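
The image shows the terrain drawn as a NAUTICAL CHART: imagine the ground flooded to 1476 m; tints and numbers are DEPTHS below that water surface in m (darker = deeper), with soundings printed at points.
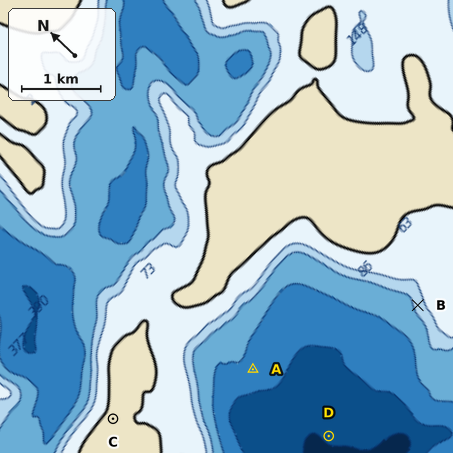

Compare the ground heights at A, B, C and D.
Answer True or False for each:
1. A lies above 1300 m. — False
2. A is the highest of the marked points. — False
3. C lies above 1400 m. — True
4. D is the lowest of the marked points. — True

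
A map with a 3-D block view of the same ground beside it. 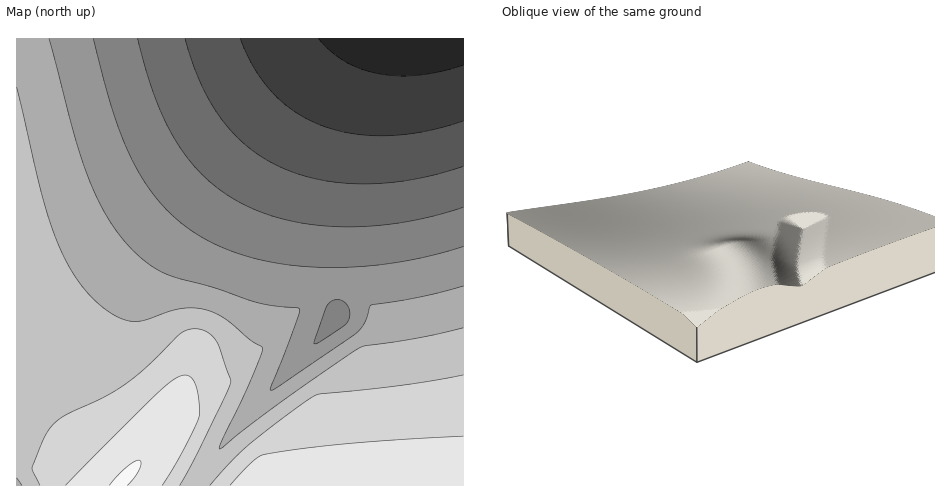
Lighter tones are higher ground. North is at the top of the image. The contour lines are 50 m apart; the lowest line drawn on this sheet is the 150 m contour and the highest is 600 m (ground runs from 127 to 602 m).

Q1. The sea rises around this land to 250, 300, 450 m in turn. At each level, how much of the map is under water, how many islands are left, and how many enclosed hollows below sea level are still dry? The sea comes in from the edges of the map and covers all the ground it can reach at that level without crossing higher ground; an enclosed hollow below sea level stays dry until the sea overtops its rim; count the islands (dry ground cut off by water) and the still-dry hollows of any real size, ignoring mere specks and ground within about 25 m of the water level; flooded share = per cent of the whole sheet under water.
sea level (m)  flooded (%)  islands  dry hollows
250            17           0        0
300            26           0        0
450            64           0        0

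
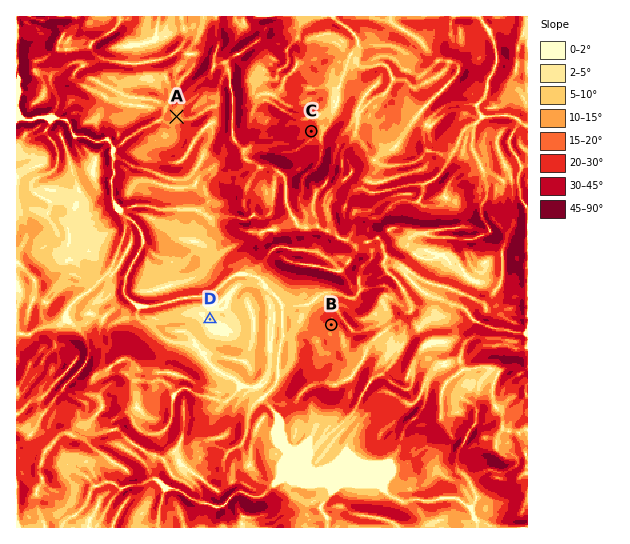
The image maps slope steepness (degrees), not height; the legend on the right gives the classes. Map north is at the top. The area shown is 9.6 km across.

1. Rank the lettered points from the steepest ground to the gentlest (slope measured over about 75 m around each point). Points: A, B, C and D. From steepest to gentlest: C B A D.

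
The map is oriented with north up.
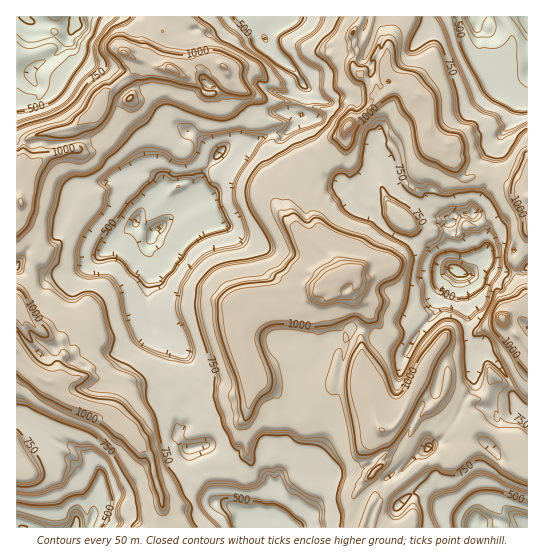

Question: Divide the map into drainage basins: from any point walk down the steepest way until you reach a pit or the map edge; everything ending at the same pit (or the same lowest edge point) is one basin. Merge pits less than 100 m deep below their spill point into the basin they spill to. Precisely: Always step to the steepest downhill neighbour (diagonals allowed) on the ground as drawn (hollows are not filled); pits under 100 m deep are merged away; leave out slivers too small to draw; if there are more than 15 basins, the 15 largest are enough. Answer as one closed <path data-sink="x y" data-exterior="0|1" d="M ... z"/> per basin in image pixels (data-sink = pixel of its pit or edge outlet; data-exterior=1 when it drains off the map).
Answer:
<path data-sink="455 270" data-exterior="0" d="M371 16l-8 0-10 15 2 16 2 3-4 17 15 15 4 8 9 7-54 49-4 11-12 12-8 13 2 23-10 13 4 13 8 9 28 19 8 18-4 0-6 10-14 4-21 16-35 0-18 14-4 8-1 10 12 40 3 5 7 0 12 8 3 5 3 17 5 3 8 2 10 0 6-6 10-18 10-6 5-9 25 3 10 19 6 17 7 12 11-3 12-16 13 7 13-11 5 5 4 10 13 10 14-8 4-5 44 24 12 24 1-161-11 0 8-6 2-6-11-21 0-13 4-4 8-19 0-41-5-8-36-13-6-1-18 4-15-30-9 0-10-6 0-25-2-16-8-7-8 0-4-9-14-10-5-6 0-24-5-7-2-6-12-7 3-5z"/><path data-sink="159 227" data-exterior="0" d="M183 16l-23 1 3 16 7 7 8 3 1 5 2-2-1 15-4 6-2 2-15-1-21-8-3 9-8 8 0 6 5 10-1 5-5 1-12-12-7 4-11 20-24 16 5 22-32 8-25 26 1 36 15 10 4 9 0 12-9 19 0 12-10 8-5 9 0 12 25 22 17 8 3 5 3 10-5 8 1 11-2 5-6 3 4 9 10 6 43 15 2-1 5-20 7-10 12 0 15-8 20 6 9 12 10-6 18 8 10 2 22 0 12-4 2-9-13-43 1-10 4-8 18-14 35 0 21-16 14-4 4-8 6-2-8-18-28-19-10-10-6-11-6-14 2-26-8-18-7-10 0-12-4-10-15-18-4-16-19-15-13 12-8 3-16-15-14-7 12-10 6-2-4-16 8-15-3-5-8-2z"/><path data-sink="277 518" data-exterior="0" d="M335 380l-6 9-10 6-10 18-6 6-21-3-3-5-3-17-14-10-8-1-6 22 0 8-7 12 6 28-16 7-28 5-18 14-26 10 4 20 4 9 12 5 4 5 175 0-6-3-3-6 3-20 9-14 18-18-10-9-1-8 13-20-6-11-14-34-7-4z"/><path data-sink="265 38" data-exterior="0" d="M362 16l-178 1 6 6 11 6-8 16 3 13 2 2 15 0 10 5 4 4 2 10 20 16 4 16 6 9 6 3 7 16 0 12 7 10 8 18-2 26 3 9 7 11 0-7 10-13-1-11-7-8 6-29 7-6 15-2 32-32 9-5 15-15-9-7-4-8-15-15 0-6 4-7-4-23 7-8z"/><path data-sink="75 527" data-exterior="1" d="M17 361l-1 166 143 1 0-11 4-7 0-5-2-11-8-21 0-8-2-8-19-26-21-19-16-4-9-5-28-10-7-10-22-8z"/><path data-sink="527 17" data-exterior="1" d="M527 16l-24 1 9 18-1 11-8 9-6 2-14 16-21 11-21 5-17 9 4 8 1 12-1 23 7 7 13 1 15 30 18-4 6 1 36 13 4 7z"/><path data-sink="75 17" data-exterior="1" d="M159 16l-143 1 1 158 6-13 1-16 5-9 40-8 12-6 15-12 9-18 18-13 12-11 2-10 8 2 4-4 14-26z"/><path data-sink="190 449" data-exterior="0" d="M154 373l-4 0-15 8-12 0-7 10-5 20 21 20 19 26 4 21 4 11 26-10 18-14 28-5 16-7-6-28 7-12 3-22-12 4-22 0-10-2-16-8-12 6-9-12z"/><path data-sink="474 523" data-exterior="0" d="M477 449l-11 0-12 10-8-3-8 5-15 3-19 15 9 18 0 17-4 14 91-1 1-13-10-15 0-14 4-10 9-10z"/><path data-sink="475 17" data-exterior="1" d="M502 16l-101 0-8 18 10-7 6 0 10 5 13 22-5 15-14 13 0 8 5 5 9 2 14-8 21-5 21-11 14-16 6-2 6-6 3-7-1-11z"/><path data-sink="527 525" data-exterior="1" d="M471 420l-8 9 0 21 18 1 23 14-9 10-4 10 0 14 10 15-1 13 27 1 1-59-8-19-5-6z"/><path data-sink="429 447" data-exterior="0" d="M431 408l-13 11-13-7-12 16-12 3 0 7 6 15-6 12-12 13 0 4 6 8 0 9 14-11 13-7 19-16 17-4 8-5 8 3 9-9 0-21-9 4-4-1-10-9-4-10z"/><path data-sink="17 266" data-exterior="1" d="M17 199l0 98 4-8 11-11-1-9 9-19-1-16-4-6-14-9 0-17z"/><path data-sink="527 267" data-exterior="1" d="M527 239l-7 18-4 4 0 13 11 21-2 6-6 6 9-1z"/>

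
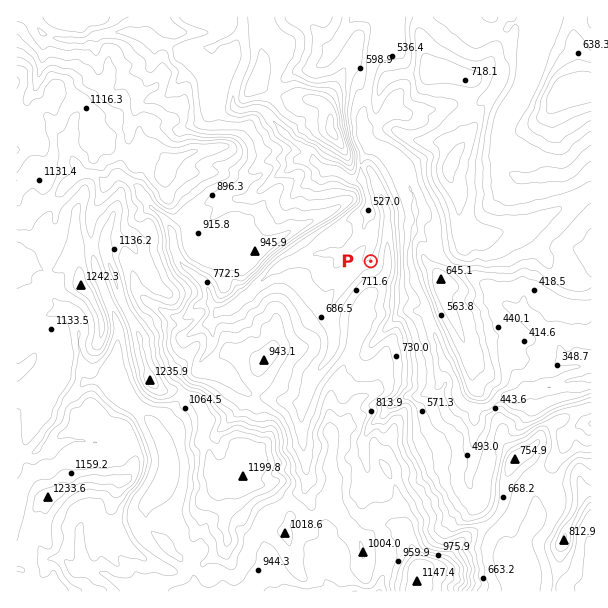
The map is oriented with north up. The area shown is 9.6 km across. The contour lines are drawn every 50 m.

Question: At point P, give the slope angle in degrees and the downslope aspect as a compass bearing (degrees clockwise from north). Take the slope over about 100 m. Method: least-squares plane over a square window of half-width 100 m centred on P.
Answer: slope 17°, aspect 315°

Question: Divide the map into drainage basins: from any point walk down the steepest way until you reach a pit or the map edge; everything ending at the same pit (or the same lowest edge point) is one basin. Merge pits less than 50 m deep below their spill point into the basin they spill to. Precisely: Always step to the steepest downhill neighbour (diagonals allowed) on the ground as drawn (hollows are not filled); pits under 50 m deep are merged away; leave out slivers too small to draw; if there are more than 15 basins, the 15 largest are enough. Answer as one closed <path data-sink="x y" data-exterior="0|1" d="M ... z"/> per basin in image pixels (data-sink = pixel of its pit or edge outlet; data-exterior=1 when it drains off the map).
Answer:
<path data-sink="591 378" data-exterior="1" d="M419 16l-403 1 1 575 141 0 7-24 11 4 6 0 9-7 12-1 21-15 4-6-4-27 5-19-7-14 20-8 4 0 9 9 15 2 16 17 4 13 7 4 11 0 6-3 19-19 9 18 18 26 24-16 17-2 7 6 0 6 10 31 19 1 11-8 8-14 6-6 26-16 11-11 5-10 1-20 7-22 15-9 22-26 26-14 17-5 0-213-4-1-67 36-39 7-8 0-12-6-4-12 0-23-10-25 20-33-5-15 5-14 1-30-22-8-17-1-10-34z"/><path data-sink="591 153" data-exterior="1" d="M573 16l-153 1 0 18 10 34 17 1 22 8-1 30-5 14 5 15-16 22-4 14 10 22 2 32 4 5 6 3 12 1 43-8 67-36 0-96-8 0-12-6 6-6 2-7-6-36z"/><path data-sink="380 591" data-exterior="1" d="M246 475l-24 8 7 14-5 19 0 14 4 7-4 12-21 15-12 1-9 7-6 0-11-4-5 13-1 11 256-1 3-10 0-17-6-13-4-21-4-4-20 0-24 16-18-26-9-18-19 19-6 3-11 0-7-4-4-13-16-17-15-2z"/><path data-sink="525 591" data-exterior="1" d="M522 456l-7 2-5 9-5 16-1 20-10 16-32 21-21 26-21 0-4 6 2 9-3 6 1 5 138-1 6-43 5-9 1-11 12-19 6-18-5-9-30 0-10-7z"/><path data-sink="591 423" data-exterior="1" d="M591 408l-16 4-26 14-7 6-4 9-11 11-5 3 10 13 17 14 30 0 6 10 7-1z"/><path data-sink="591 591" data-exterior="1" d="M591 492l-6 0-2 2-5 15-12 19-1 11-5 9-1 21-5 12 1 11 37-1z"/><path data-sink="591 17" data-exterior="1" d="M591 16l-17 1 0 24 6 31-2 14 14-3z"/>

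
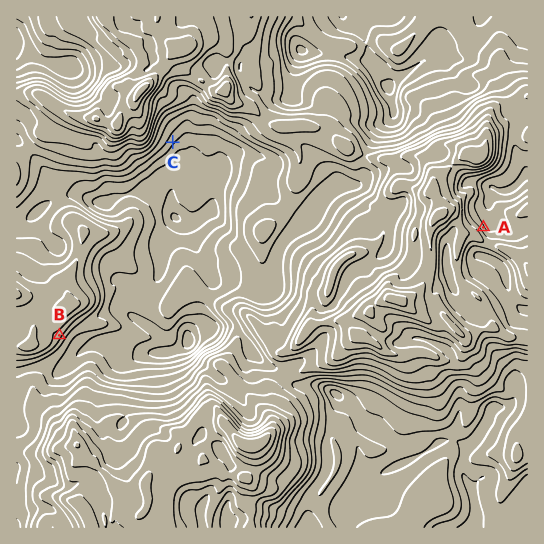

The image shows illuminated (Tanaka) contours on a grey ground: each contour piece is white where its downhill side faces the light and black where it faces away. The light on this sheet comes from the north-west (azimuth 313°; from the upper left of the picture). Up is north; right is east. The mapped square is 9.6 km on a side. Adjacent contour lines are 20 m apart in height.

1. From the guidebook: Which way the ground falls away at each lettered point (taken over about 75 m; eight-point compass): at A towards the NE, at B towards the SE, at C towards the SE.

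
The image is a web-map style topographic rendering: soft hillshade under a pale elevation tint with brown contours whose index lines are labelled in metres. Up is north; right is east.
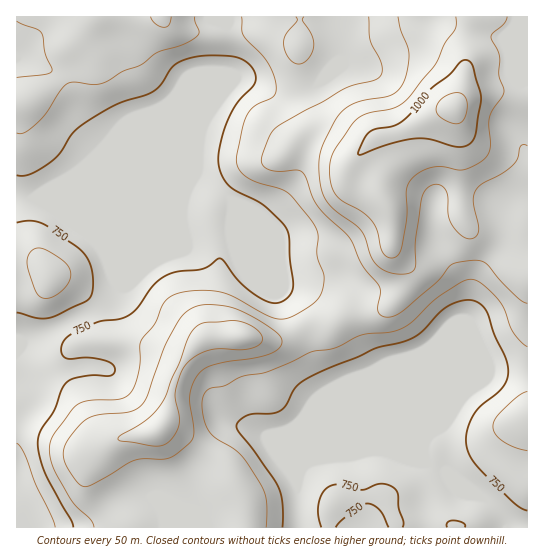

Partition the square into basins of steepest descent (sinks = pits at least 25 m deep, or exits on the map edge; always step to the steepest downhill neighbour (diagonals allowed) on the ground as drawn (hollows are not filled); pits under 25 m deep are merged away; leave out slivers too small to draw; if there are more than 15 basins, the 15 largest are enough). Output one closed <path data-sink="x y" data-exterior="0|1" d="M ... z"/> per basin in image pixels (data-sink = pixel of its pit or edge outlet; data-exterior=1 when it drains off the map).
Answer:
<path data-sink="17 527" data-exterior="1" d="M527 16l-511 1 1 511 230-1 0-17-3-9-17-32-9-9-37-27-16-6-4 0 7-13 4-27 9-22 12-18 12-10 38-1 18 4 21 0 29-15 18-1 20-9 34-6 14-11 8-15 0-12-13-22 0-31-12-27 0-18-3-10-8-13 0-5 6-8 28-6 35-19 16-4 12-11 48-9 13 3z"/><path data-sink="506 527" data-exterior="1" d="M521 88l-35 4-20 5-12 11-16 4-35 19-28 6-4 5-2 8 8 13 3 10 0 18 12 27 0 31 13 22 0 12-8 15-8 9-15 5-25 3-20 9-18 1-29 15-21 0-18-4-38 1-20 21-10 21-7 35-7 13 4 0 16 6 37 27 9 9 17 32 3 9 0 18 281-1 0-436z"/>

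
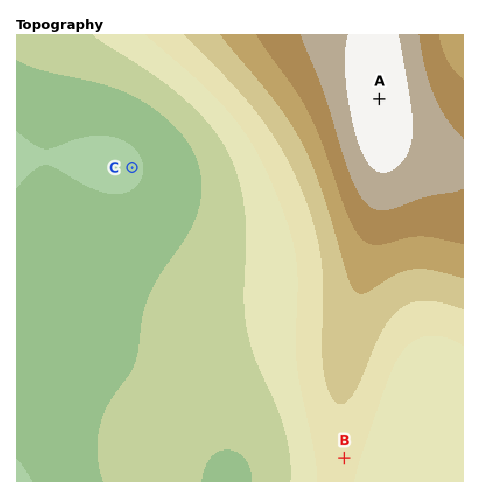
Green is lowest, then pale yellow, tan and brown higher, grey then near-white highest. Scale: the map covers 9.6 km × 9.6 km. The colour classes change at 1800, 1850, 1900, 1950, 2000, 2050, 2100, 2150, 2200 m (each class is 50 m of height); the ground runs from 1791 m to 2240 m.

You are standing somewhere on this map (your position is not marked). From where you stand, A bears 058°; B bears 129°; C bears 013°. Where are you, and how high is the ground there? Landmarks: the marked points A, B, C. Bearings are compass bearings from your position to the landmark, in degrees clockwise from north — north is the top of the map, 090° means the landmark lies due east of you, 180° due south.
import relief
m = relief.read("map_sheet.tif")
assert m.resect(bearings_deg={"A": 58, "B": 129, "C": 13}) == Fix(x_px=109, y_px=268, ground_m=1840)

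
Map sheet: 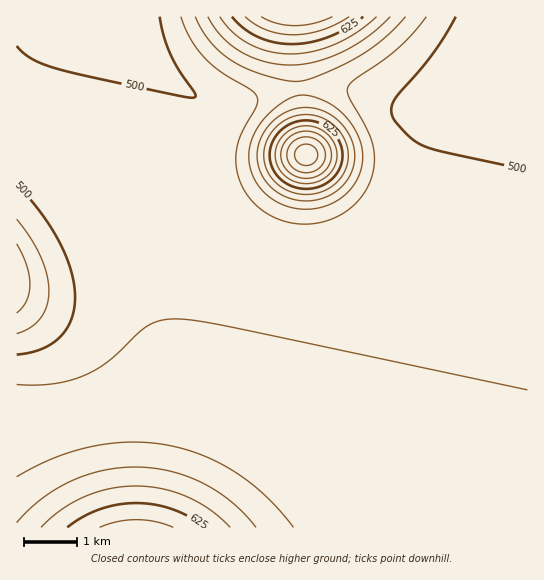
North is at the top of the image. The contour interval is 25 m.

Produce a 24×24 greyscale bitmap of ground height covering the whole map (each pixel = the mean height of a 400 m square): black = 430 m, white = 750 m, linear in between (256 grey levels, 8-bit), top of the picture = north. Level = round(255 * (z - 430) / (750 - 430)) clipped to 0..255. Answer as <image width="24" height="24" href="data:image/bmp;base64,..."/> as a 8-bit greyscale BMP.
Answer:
<image width="24" height="24" href="data:image/bmp;base64,Qk12BgAAAAAAADYEAAAoAAAAGAAAABgAAAABAAgAAAAAAEACAAATCwAAEwsAAAABAAAAAAAAAAAAAAEBAQACAgIAAwMDAAQEBAAFBQUABgYGAAcHBwAICAgACQkJAAoKCgALCwsADAwMAA0NDQAODg4ADw8PABAQEAAREREAEhISABMTEwAUFBQAFRUVABYWFgAXFxcAGBgYABkZGQAaGhoAGxsbABwcHAAdHR0AHh4eAB8fHwAgICAAISEhACIiIgAjIyMAJCQkACUlJQAmJiYAJycnACgoKAApKSkAKioqACsrKwAsLCwALS0tAC4uLgAvLy8AMDAwADExMQAyMjIAMzMzADQ0NAA1NTUANjY2ADc3NwA4ODgAOTk5ADo6OgA7OzsAPDw8AD09PQA+Pj4APz8/AEBAQABBQUEAQkJCAENDQwBEREQARUVFAEZGRgBHR0cASEhIAElJSQBKSkoAS0tLAExMTABNTU0ATk5OAE9PTwBQUFAAUVFRAFJSUgBTU1MAVFRUAFVVVQBWVlYAV1dXAFhYWABZWVkAWlpaAFtbWwBcXFwAXV1dAF5eXgBfX18AYGBgAGFhYQBiYmIAY2NjAGRkZABlZWUAZmZmAGdnZwBoaGgAaWlpAGpqagBra2sAbGxsAG1tbQBubm4Ab29vAHBwcABxcXEAcnJyAHNzcwB0dHQAdXV1AHZ2dgB3d3cAeHh4AHl5eQB6enoAe3t7AHx8fAB9fX0Afn5+AH9/fwCAgIAAgYGBAIKCggCDg4MAhISEAIWFhQCGhoYAh4eHAIiIiACJiYkAioqKAIuLiwCMjIwAjY2NAI6OjgCPj48AkJCQAJGRkQCSkpIAk5OTAJSUlACVlZUAlpaWAJeXlwCYmJgAmZmZAJqamgCbm5sAnJycAJ2dnQCenp4An5+fAKCgoAChoaEAoqKiAKOjowCkpKQApaWlAKampgCnp6cAqKioAKmpqQCqqqoAq6urAKysrACtra0Arq6uAK+vrwCwsLAAsbGxALKysgCzs7MAtLS0ALW1tQC2trYAt7e3ALi4uAC5ubkAurq6ALu7uwC8vLwAvb29AL6+vgC/v78AwMDAAMHBwQDCwsIAw8PDAMTExADFxcUAxsbGAMfHxwDIyMgAycnJAMrKygDLy8sAzMzMAM3NzQDOzs4Az8/PANDQ0ADR0dEA0tLSANPT0wDU1NQA1dXVANbW1gDX19cA2NjYANnZ2QDa2toA29vbANzc3ADd3d0A3t7eAN/f3wDg4OAA4eHhAOLi4gDj4+MA5OTkAOXl5QDm5uYA5+fnAOjo6ADp6ekA6urqAOvr6wDs7OwA7e3tAO7u7gDv7+8A8PDwAPHx8QDy8vIA8/PzAPT09AD19fUA9vb2APf39wD4+PgA+fn5APr6+gD7+/sA/Pz8AP39/QD+/v4A////AHeFk6CprKqjl4h5a2FcW1taWllZWVhXV2t1gImQk5GLgndrYVtaWVlYWFhXV1ZWVWFnbnV5e3p1b2dgWlhYV1dWVlZVVVRUVFtdYGRnaGdkYFxYV1ZWVVVVVFRTU1JSUlhYWFlaWlpZV1ZVVVRUU1NTUlJRUVFQUFRUVFRUVFRUVFNTU1JSUVFRUFBPT09OTk1NTlBRUlJSUlJRUVBQUE9PTk5NTU1MTEJER0tNT1BQUFBPT05OTk1NTExMS0tKSjI4P0VKTU5OTk5NTU1MTEtLSkpKSUlISCEsOEFHS0xMTExLS0tKSklJSUhIR0dGRhIlNEBGSUpKSkpJSUlISEdHR0ZGRUVFRA0kNUBFSElJSEhIR0dGRkVFRUREQ0NDQhIpOEFFR0dHRkZGRUVFRERDQ0JCQUFBQB4xPEJFRUVFREREREVFRENCQUBAQD8/Piw5P0JDRENDQ0NESE5ST0hCPz8+Pj09PDc9QUJCQkFBQUJHV3B+dFtIPz08PDs7Ojw/QEBAQEA/P0JOcqfIsXtSQDs6Ojk5OT4/Pz8+Pj49PUFSgMbw0oxWPzo4ODc3Nz4+PT08PDw7Oz5Lb6bHsHhOPDc2NjU1NTw8Ozs7Ojo5OTtCVnGAdVpDOTU0NDQzMzs6OTk5ODg3OT5HUVtfWU1DOzYzMjIxMTk4ODc3NjY4QE1bZm1sZVlNRDs1MTAvLzc2NjU1NDU8TWN4iZKRh3djUkU6Mi4tLTY0NDMzMjVDXHuZsb6/tJ6DaFJDNy4rKw=="/>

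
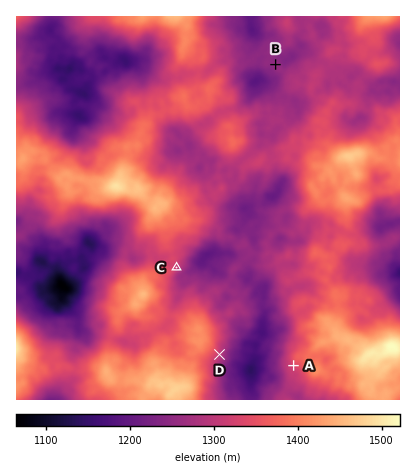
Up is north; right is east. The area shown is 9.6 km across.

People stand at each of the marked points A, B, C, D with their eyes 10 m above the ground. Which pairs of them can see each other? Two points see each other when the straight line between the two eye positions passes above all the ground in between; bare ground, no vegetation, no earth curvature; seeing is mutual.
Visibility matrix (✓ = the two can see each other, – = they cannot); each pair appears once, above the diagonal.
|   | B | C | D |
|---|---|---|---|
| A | – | ✓ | ✓ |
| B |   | – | – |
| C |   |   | – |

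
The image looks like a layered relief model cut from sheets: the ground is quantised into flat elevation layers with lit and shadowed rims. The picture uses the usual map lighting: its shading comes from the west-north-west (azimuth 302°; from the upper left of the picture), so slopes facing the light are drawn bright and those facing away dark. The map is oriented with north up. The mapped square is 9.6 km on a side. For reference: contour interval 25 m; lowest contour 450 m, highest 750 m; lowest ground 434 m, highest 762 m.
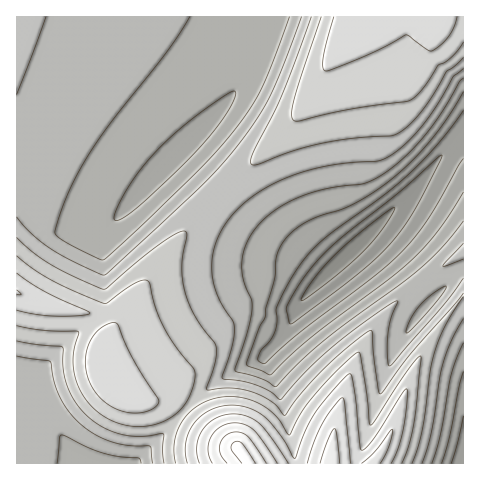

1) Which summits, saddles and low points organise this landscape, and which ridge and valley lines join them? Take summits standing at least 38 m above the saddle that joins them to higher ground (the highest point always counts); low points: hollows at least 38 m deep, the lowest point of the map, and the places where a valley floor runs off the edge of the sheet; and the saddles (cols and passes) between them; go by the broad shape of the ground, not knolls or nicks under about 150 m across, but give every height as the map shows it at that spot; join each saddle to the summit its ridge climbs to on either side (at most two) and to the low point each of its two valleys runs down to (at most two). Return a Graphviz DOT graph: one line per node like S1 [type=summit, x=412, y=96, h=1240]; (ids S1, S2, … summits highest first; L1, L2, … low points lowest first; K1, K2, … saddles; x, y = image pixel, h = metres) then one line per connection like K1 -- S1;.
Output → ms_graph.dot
graph terrain {
  S1 [type=summit, x=239, y=451, h=762];
  S2 [type=summit, x=330, y=463, h=718];
  S3 [type=summit, x=17, y=293, h=676];
  S4 [type=summit, x=349, y=18, h=662];
  L1 [type=low, x=344, y=255, h=434];
  L2 [type=low, x=463, y=460, h=477];
  L3 [type=low, x=173, y=158, h=517];
  L4 [type=low, x=118, y=463, h=542];
  K1 [type=saddle, x=102, y=319, h=643];
  K2 [type=saddle, x=183, y=412, h=619];
  K3 [type=saddle, x=459, y=302, h=600];
  K4 [type=saddle, x=218, y=196, h=593];
  K1 -- S3;
  K1 -- L3;
  K1 -- L4;
  K2 -- S1;
  K2 -- S3;
  K2 -- L1;
  K2 -- L4;
  K3 -- S2;
  K3 -- L1;
  K3 -- L2;
  K4 -- S3;
  K4 -- S4;
  K4 -- L1;
  K4 -- L3;
}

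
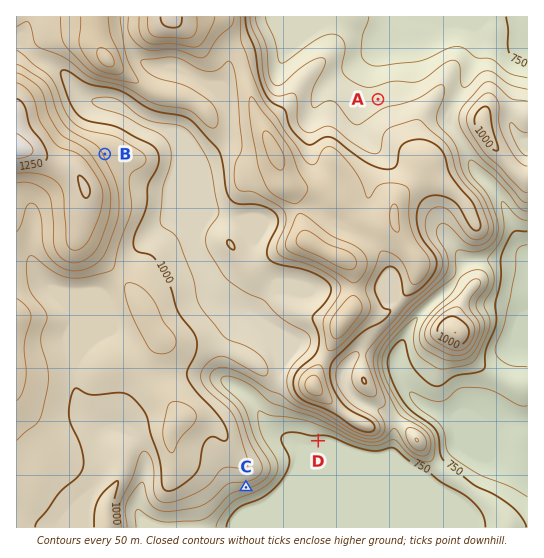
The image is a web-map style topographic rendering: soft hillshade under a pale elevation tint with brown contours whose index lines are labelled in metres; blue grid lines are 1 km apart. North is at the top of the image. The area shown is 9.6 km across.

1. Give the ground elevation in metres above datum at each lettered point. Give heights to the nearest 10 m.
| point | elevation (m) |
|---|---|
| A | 880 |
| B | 1090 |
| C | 860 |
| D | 740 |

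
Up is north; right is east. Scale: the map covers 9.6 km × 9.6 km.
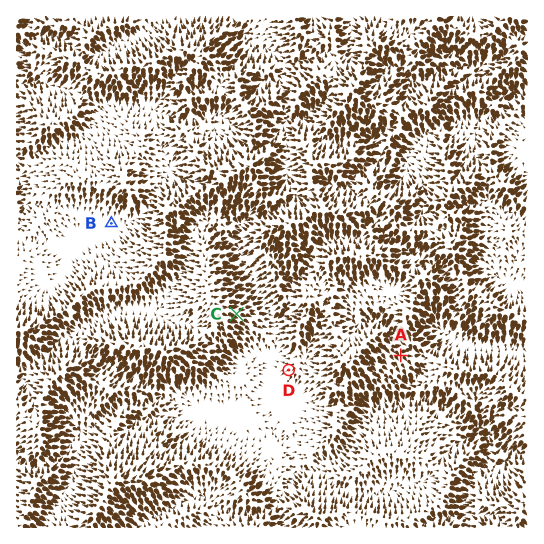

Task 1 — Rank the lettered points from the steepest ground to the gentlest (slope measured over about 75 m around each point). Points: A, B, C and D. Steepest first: C A D B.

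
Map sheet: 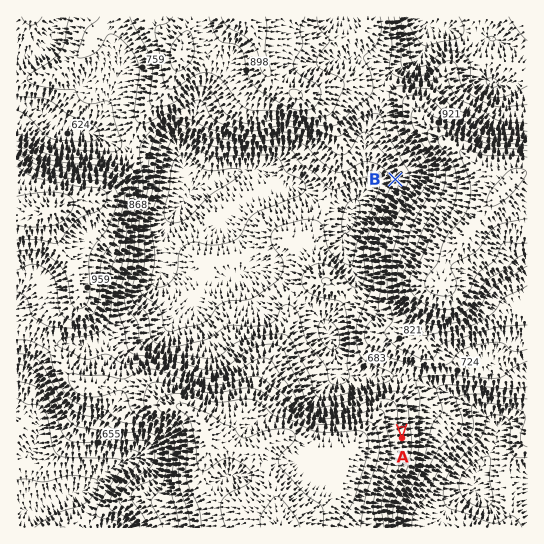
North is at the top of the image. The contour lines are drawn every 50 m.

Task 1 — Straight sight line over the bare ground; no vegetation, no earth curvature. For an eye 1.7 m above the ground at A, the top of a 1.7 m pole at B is hidden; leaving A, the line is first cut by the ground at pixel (400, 358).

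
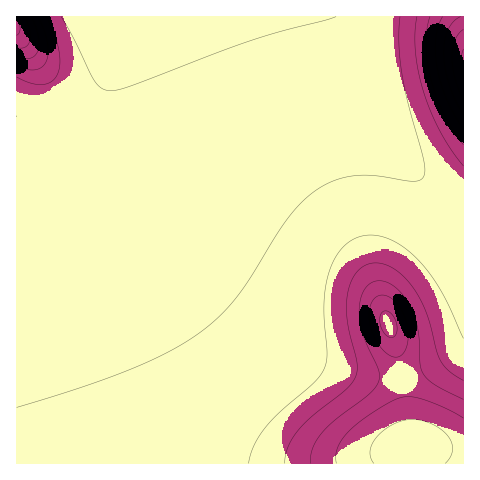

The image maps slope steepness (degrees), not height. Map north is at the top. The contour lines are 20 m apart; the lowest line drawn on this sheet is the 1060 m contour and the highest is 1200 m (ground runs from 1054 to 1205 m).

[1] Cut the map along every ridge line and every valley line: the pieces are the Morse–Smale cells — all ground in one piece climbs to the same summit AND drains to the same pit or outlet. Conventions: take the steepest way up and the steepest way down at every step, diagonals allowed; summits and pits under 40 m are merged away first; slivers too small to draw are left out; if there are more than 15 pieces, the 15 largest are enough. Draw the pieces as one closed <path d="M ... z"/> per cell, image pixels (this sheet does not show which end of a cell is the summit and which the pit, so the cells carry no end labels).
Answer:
<path d="M329 16l-228 0 7 39 0 27-4 17-6 11-16 14-20 8-21-2-25-10 1 344 447-1 0-242-6-3-29-30-27-33-22-31-32-58z"/><path d="M463 16l-133 1 18 49 32 58 42 56 32 34 8 6 2 0z"/><path d="M99 16l-83 1 0 102 2 2 23 9 21 2 20-8 16-14 6-11 4-17 0-27z"/>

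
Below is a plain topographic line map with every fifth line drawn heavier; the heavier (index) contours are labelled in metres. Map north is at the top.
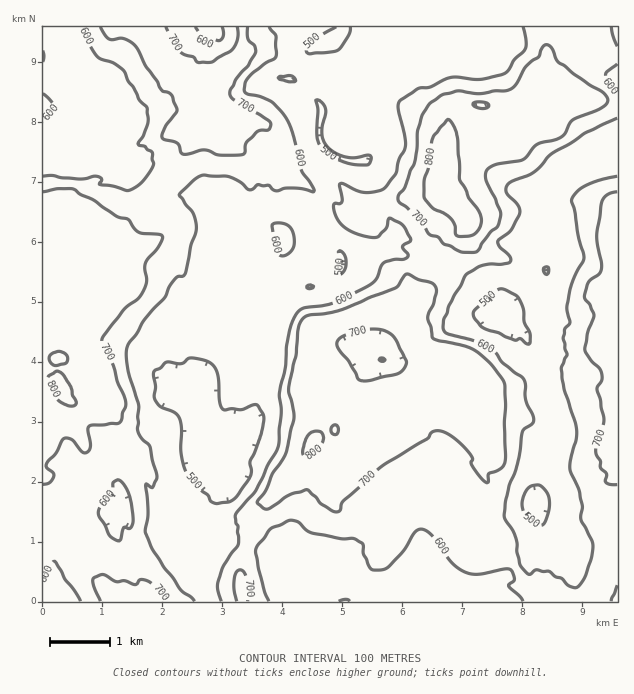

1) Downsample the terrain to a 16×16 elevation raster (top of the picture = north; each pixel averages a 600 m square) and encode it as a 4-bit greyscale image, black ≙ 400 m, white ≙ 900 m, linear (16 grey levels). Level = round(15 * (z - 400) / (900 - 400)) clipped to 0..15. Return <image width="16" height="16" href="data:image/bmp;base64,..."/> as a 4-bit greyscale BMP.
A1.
<image width="16" height="16" href="data:image/bmp;base64,Qk32AAAAAAAAAHYAAAAoAAAAEAAAABAAAAABAAQAAAAAAIAAAAATCwAAEwsAABAAAAAAAAAAAAAAABEREQAiIiIAMzMzAERERABVVVUAZmZmAHd3dwCIiIgAmZmZAKqqqgC7u7sAzMzMAN3d3QDu7u4A////AGiXWFRFVWdnd3VHVWdndVeHZTaIiHhzR4d1IpqoiIRYmHQhbMuZlmm6cyNbzLumacpjNFuYvJVpynNEWpmmQ2nLlkM0aaYzasyoQ1M2eGRJqphUZGeclUmHZ2ZmZr2VR1VYmYU1ralkZFm6dFWbrKhFeqhENGd6p1eZeWM0VVeH"/>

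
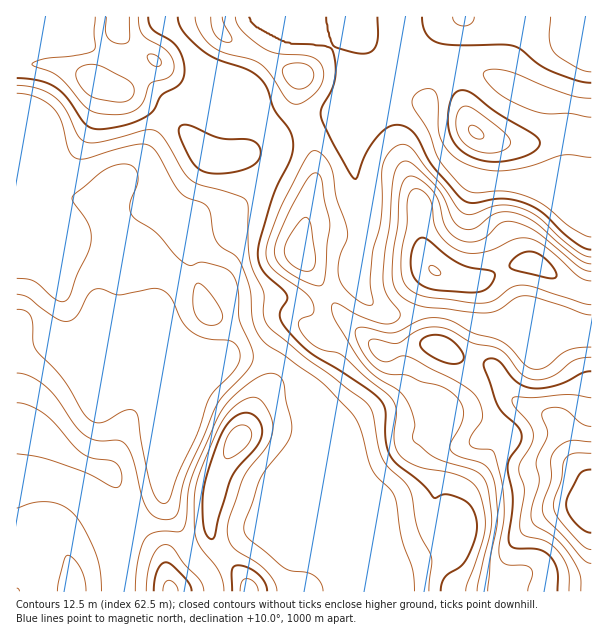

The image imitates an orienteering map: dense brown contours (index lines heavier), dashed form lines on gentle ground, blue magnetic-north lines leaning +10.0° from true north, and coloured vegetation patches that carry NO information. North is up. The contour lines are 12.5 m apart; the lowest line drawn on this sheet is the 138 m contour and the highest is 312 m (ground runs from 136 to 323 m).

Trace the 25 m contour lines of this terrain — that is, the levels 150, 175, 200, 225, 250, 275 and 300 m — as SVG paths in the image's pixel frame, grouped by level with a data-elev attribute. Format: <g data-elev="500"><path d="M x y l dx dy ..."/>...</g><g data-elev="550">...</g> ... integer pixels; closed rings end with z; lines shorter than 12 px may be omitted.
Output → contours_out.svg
<g data-elev="150"><path d="M205 324l7 1 6-1 4-4 1-5-3-7-8-13-8-8-6-4-3 2-1 5-1 18 5 10z"/><path d="M17 278l10 1 8 3 24 19 4 1 5-3 10-26 10-21 3-13-3-15-15-23-1-4 33-28 12-4 12 0 6 4 3 8-1 8-7 19 0 8 4 6 22 15 20 23 10 8 5 2 9-4 7 1 18 5 8 7 5 15 1 30 12 27 2 9-1 6-4 7-24 26-8 12-31 70-7 36-4 5-7 2-12-3-9-10-4-12-10-37-7-14-8-4-21 0-10-4-10-10-19-27-10-12-17-11-13-3"/></g><g data-elev="175"><path d="M86 591l-1-12-4-9-7-11-6-4-2 2-2 4-7 30"/><path d="M204 591l-2-7-4-6-14-14-11-16-8-3-7 3-6 10-4 15-2 18"/><path d="M277 591l-2-9-7-9-10-9-24-15-4-7-3-8 2-15 14-40 6-11 17-21 6-13 1-11-5-12-7-10-7-4-8 2-7 4-8 6-7 10-21 46-8 24-1 33 2 15 5 12 18 23 4 9 1 10"/><path d="M591 237l-6-1-13-8-27-22-18-10-23-5-30 2-10-5-18-19-8-11-10-27-15-24-1-8 4-6 7-4 8 0 4 3 3 10 1 29 3 10 6 9 7 7 19 10 17 4 15 0 24-5 33-11 28 2"/><path d="M591 117l-21-4-25 1-19-6-16-7-12-8-12-12-3-7 3-3 5-2 15 2 61 23 12 3 12 1"/><path d="M17 85l22 4 17 9 10 12 12 26 8 6 7 1 9-1 44-12 10 1 9 9 18 31 8 9 10 5 36 10 9 5 2 7 1 50 4 13 11 23-1 19 2 9 7 9 30 25 60 44 8 8 3 9 5 28 4 14 7 10 17 15 5 11 7 34 14 30-3 33"/></g><g data-elev="200"><path d="M178 591l-3-7-7-4-4 4-1 7"/><path d="M258 591l-4-9-8-3-4 3-2 9"/><path d="M225 458l3 1 6-3 14-12 4-10-4-7-5-2-4 0-9 8-6 14 0 6z"/><path d="M591 257l-7-2-8-4-15-12-22-22-18-9-11-3-10 0-10 2-17 7-6 0-5-1-48-62-4-4-6-3-6 1-7 5-5 8-4 9-1 51-8 33-3 25 0 11 3 15-1 3-6 0-10-6-11-11-6-9-1-7 1-11 8-22 0-9-11-33-5-29-4-9-7-7-6-1-6 4-24 46-8 18-9 26 0 13 2 6 5 6 30 21 8 11 2 7-1 5-11 4-4 5 1 4 4 8 7 7 8 6 18 4 6 3 23 22 26 21 4 6 1 7-2 23 1 10 2 8 5 6 18 9 29 5 13 5 11 6 5 8 7 22 0 17-3 14-15 40-1 7"/><path d="M480 152l11 1 12-2 6-5 1-6-8-9-23-19-9-5-6-1-5 4-2 6-1 9 1 7 8 12z"/><path d="M95 17l-1 16 1 14-2 4-15 4-34 4-9 3-3 3 18 6 9 6 24 27 7 6 9 3 17 2 12-2 10-5 6-7 6-17 18-7 4-3 2-5-1-9-5-8-6-5-15-8-5-6-3-6-1-10"/><path d="M195 17l4 13 10 14 13 8 29 7 10 6 9 9 14 22 6 6 4 2 6 0 15-11 6-7 3-9-1-9-5-7-10-5-29-2-13-5-23-17-6-8-2-7"/><path d="M453 17l2 6 9 3 7-3 3-6"/><path d="M551 17l-2 22 4 12 7 6 17 11 14 4"/></g><g data-elev="225"><path d="M591 347l-13 1-9 2-8 4-15 13-10 2-11-4-14-17-10-7-27-8-19-11-11-3-10-1-11 1-30 14-9-1-21-5-4 1-3 2 0 8 6 13 7 11 9 8 11 4 18 1 15 7 19 4 12 8 8 10 2 7 0 8-4 9-8 15-1 6 8 7 21 6 7 4 6 9 3 13 2 33-6 36-3 34"/><path d="M301 270l7 1 3-1 3-3 1-6-4-36-2-5-3-3-4 2-8 10-7 12-3 8 1 6 3 6z"/><path d="M591 271l-6-1-7-4-42-35-21-9-8-1-6 2-13 13-9 5-11 1-9-2-7-5-6-8-8-27-9-13-9-7-7-4-6 1-5 6-3 14-1 27-5 27-1 22 3 15 9 10 10 6 11 3 60 6 12-2 19-13 11-2 33 9 24 9 7 1"/></g><g data-elev="250"><path d="M591 371l-9 2-25 12-23 3-9-1-9-5-15-19-4-3-9-1-4 4 14 42 5 8 15 14 4 8-2 8-10 15-2 7 5 35-4 36 0 7 2 3 4 2 22 1 6 2 6 4 6 8 2 7 0 21"/><path d="M448 363l10 1 4-2 2-3-2-8-8-9-7-4-9-3-9 1-7 3-2 6 4 6 12 8z"/><path d="M452 291l21 2 10-2 9-7 3-6 0-5-6-3-18-2-9-3-15-9-19-16-5-2-4 1-6 7-2 11 0 12 3 9 6 6 8 4z"/><path d="M547 278l8 0 2-3-1-3-10-12-10-7-8-1-7 2-7 4-4 6 0 3 5 3z"/></g><g data-elev="275"><path d="M591 426l-10-3-12-11-7-4-11 0-8 3-1 5 5 13 0 6-11 26 3 21-8 31 0 6 3 6 21 13 16 19 9 18 1 16"/></g><g data-elev="300"><path d="M591 453l-16 0-9 5-3 6-2 16-6 18-2 8 3 9 9 12 17 18 9 5"/></g>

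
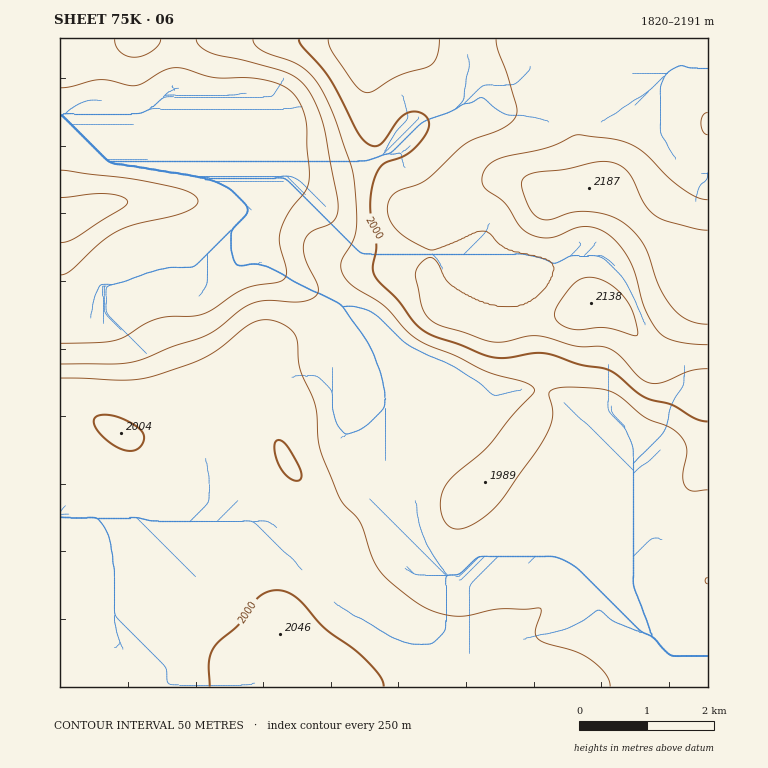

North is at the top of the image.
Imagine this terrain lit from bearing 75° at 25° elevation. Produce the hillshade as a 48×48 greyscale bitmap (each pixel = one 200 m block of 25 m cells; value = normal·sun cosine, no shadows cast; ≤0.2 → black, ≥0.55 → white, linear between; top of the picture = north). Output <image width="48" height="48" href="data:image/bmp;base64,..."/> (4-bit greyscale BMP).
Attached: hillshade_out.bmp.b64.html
<image width="48" height="48" href="data:image/bmp;base64,Qk32BAAAAAAAAHYAAAAoAAAAMAAAADAAAAABAAQAAAAAAIAEAAATCwAAEwsAABAAAAAAAAAAAAAAABEREQAiIiIAMzMzAERERABVVVUAZmZmAHd3dwCIiIgAmZmZAKqqqgC7u7sAzMzMAN3d3QDu7u4A////AKqqqqqXZniZmaq8zMu6qqmZmqvMu7u6qqqqqqmXZniZmqu8zMu6qqmZqqvMu7u6qaqqqqmYd3iZmrzMzLqqqqqqqru7u7upmaqqqqmYiIiJq83cy6qqqqqru7u7u7qZiKqqqqmYiYd4rN3Lqqqrqqqru7u7uqmIiKq6qqmZmYd4vdy6mavLuqqqqru7qpmIiaq6qqqZmZiJvcupq8zLuqqqmavLqpiIiaq6qqqZmZmavLmavN3LqqqpiazKqZiImaqqqqqqqZmqqpib3dyqqqqpmbu6qZiImaqqqqqqqqqqqYis7sqpmqqqmqqqqpiImaqqqqqqqqqqmZms7rqYiaqqqqqqqpmImaqqqqqqqqqpmZms7aqXeauqqqqqqqmIiZmamZmaqqqZmZq83KmGeKu6qqqqqqmIiZmZmZmqqpmYiKzdy6mGZ5vMqqqqqql3mZmZmZmqqpmIib3tuqmHZ4vNuqqqqph3mZmZiZqqqZiHit/8qqqYd3rNy6qqqph3iZmIiaqqqZiIm+/aqqqph3iszLqqqpiHiZmImaqqqZiIrP/KqqqqqXeKzMqqqZiHeJiJmqqqqZiJve66mqqqqpd5vMuqqYiHZ5mZqqqqqZmave2qqqqqqph4q8y6mGZlVpmqu6qqmZmrvNyZu6qqqql3mru6hkVlVqq7u6qZmZmrzNuZvLqqqql3iqqYZCRnd7u7uqqZmZq8zMqZvKqqqYdniZiHUyWJmbu7upmZmImszLqazKqpl1VoiHZnUyarqbu7qYiZiImszLqby6mHUzR4l2VnU0iqmKqqmZmZh3irzLqrupcyM0WJl1V3ZXmYd6qpmZmph2ebzLq8qWECRnial1Z4eKl2Z6qpmZqql2eby7q6liAUeau6h1aJq7hVZ6qqmaqqqHebu5mYYyJHq7uql1aKzaVFeLu6mZqqqYmaqHZlQzV5qqqqqGaL3HNGibu6qpqqqpmpdUVVVWeKqqqqqYebyUNXmbu6qqqqqpmYU0ZmZmeZqqqpmYiqlTRomrvLqZqqqpmXVGh2VWeJmamYd4qoUzaJqrvMupmZmZmXVnl1M0aJmql1VpqWRGiqq6q7upmqqqqYZ4hjEkeJmqhjNpqGVpq7zKqru7u7u7uod4dSEliZmphTRpmHirvMzKqrzMzMzLqph3VCI2mZmYdUV5mZvM3dy7u8zMy7uqqpl2QzNYmYiHZniZmavd7curvLu6qqqqqql1MzR5mHiHeJmqqave3LqbuqqqqqqqqphkMjWJmHeIiaqqqqvNy5mbqqqqqqqqqZhkISaaqXeJmZmZmqu7upiKqqqaqqqqqpljACarqYeJmZmHiquqqZiJmZmZqqqqqphRADerqYiZmIiHiaqqqZmaqYiaqpmZmYYwADerqYiZh4iHebqqqZmZmYiauoiJiGQQAUiqqZqqh3iHiaqqqZmqqYiaqXd4dkMgEliqqau5h4mYiaqqqqqqqYeKqXZ3ZEQzNHmqqry5d4mYiaqpmqqqqXeKuXd3VEVURYmqqry5d5qZiJqpmqqg=="/>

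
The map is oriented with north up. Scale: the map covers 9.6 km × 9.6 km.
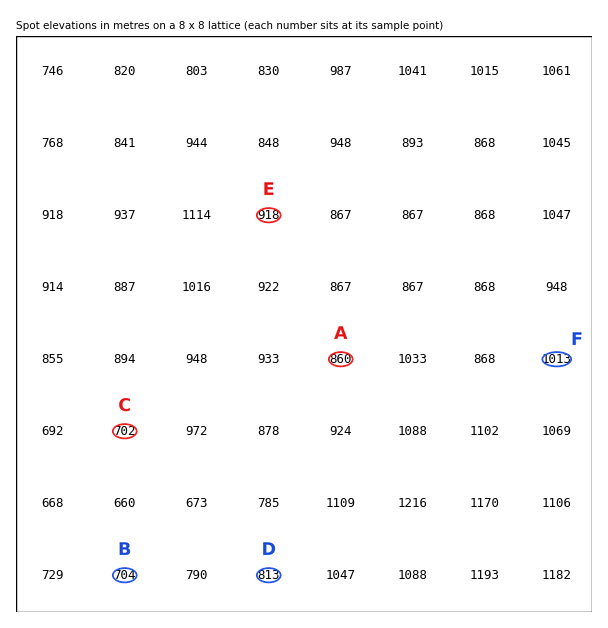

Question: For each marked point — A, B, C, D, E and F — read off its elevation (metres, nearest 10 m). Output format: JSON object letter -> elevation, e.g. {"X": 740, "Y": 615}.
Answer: {"A": 860, "B": 700, "C": 700, "D": 810, "E": 920, "F": 1010}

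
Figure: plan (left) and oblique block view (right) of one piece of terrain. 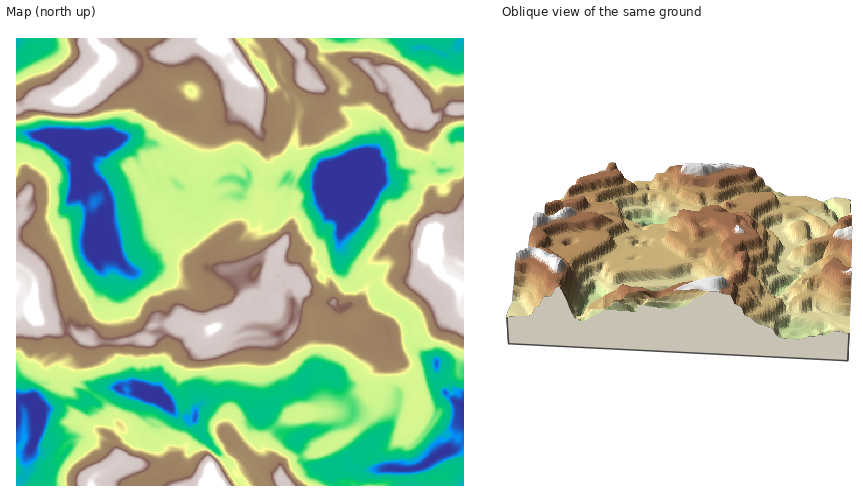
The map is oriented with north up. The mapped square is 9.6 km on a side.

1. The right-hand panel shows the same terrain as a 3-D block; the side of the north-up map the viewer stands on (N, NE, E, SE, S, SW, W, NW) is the W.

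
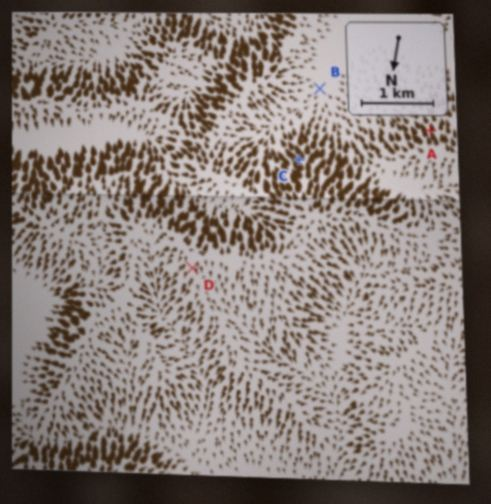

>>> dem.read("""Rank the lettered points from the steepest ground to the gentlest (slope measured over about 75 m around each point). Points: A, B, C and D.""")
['C', 'A', 'D', 'B']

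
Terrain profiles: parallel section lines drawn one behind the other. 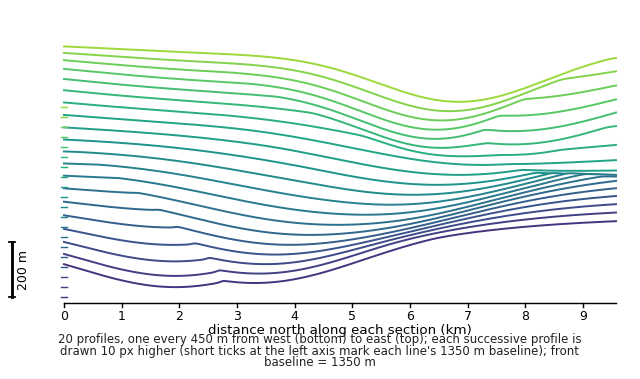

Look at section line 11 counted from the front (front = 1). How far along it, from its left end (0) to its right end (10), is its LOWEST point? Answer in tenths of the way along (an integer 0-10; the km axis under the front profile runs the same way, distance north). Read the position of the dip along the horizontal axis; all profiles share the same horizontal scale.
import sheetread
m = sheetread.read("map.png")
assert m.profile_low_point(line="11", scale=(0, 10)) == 7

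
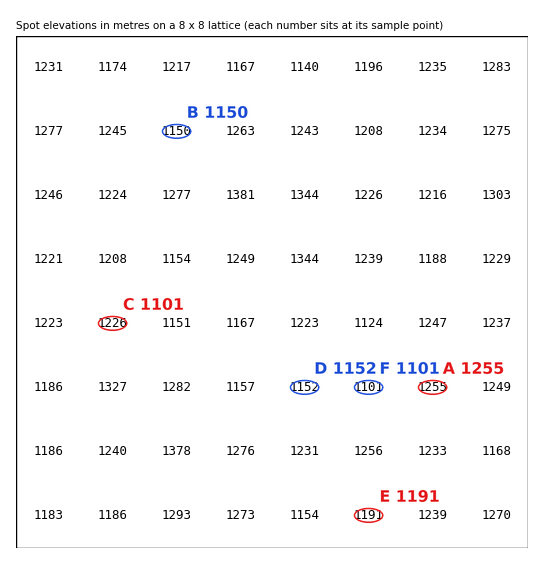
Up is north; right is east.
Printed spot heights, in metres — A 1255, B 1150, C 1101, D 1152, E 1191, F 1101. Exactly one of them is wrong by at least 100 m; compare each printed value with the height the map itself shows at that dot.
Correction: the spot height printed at C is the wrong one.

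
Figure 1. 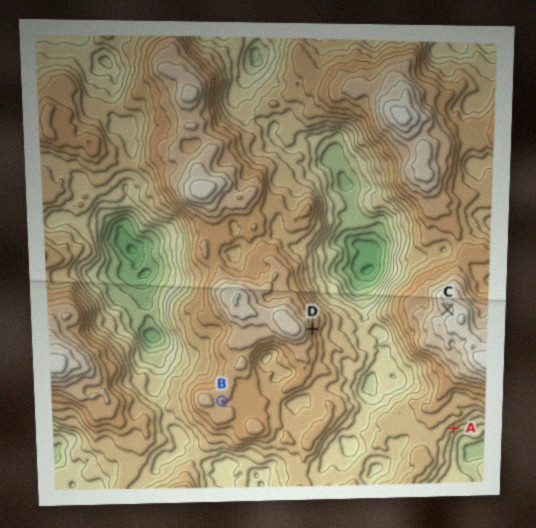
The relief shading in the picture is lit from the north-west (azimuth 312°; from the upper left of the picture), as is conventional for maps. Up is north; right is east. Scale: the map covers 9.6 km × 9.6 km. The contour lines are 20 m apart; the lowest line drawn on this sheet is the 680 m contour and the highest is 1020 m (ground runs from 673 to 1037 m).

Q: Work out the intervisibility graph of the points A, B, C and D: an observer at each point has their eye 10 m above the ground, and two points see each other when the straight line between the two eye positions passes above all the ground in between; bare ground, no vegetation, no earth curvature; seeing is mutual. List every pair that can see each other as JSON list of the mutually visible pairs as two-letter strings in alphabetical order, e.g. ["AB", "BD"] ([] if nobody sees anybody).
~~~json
["BC", "CD"]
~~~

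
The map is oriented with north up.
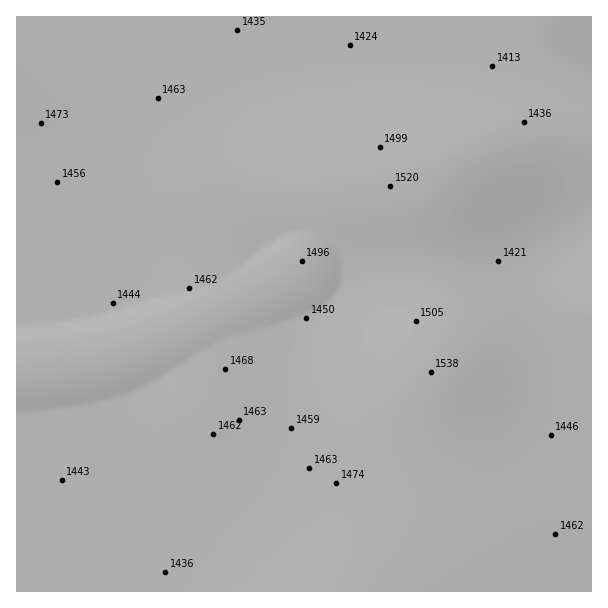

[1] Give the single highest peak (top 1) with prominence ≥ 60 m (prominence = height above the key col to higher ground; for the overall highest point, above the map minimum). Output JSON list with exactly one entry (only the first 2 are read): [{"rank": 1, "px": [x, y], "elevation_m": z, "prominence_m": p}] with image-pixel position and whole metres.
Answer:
[{"rank": 1, "px": [431, 372], "elevation_m": 1538, "prominence_m": 195}]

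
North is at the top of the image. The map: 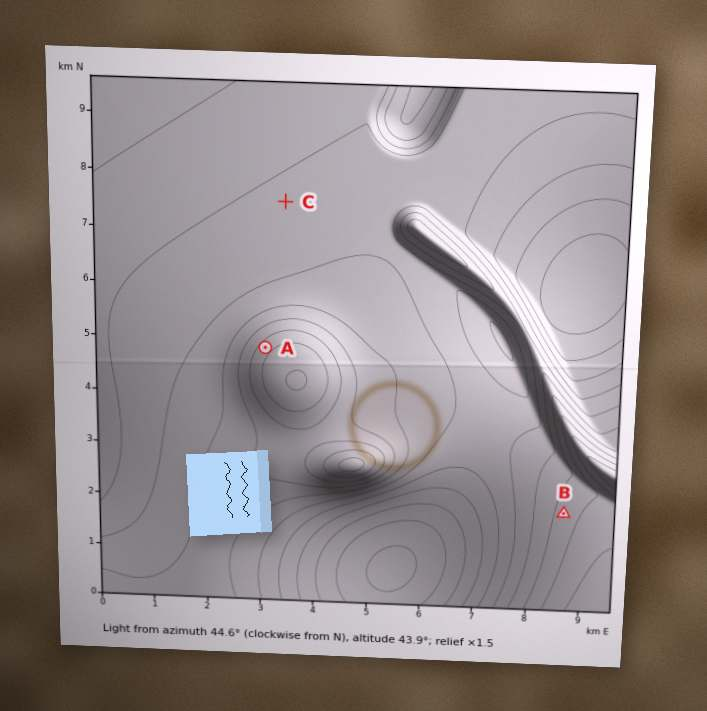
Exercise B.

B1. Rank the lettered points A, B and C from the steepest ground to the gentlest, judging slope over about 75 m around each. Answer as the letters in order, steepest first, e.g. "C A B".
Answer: A B C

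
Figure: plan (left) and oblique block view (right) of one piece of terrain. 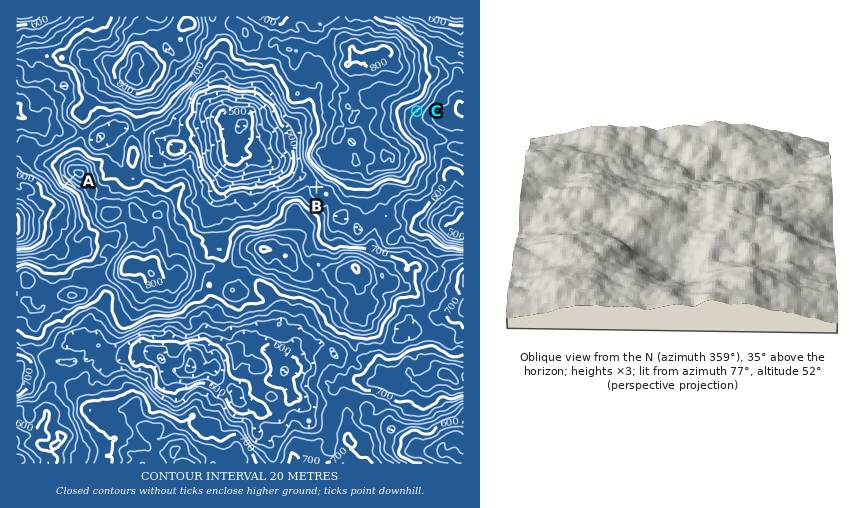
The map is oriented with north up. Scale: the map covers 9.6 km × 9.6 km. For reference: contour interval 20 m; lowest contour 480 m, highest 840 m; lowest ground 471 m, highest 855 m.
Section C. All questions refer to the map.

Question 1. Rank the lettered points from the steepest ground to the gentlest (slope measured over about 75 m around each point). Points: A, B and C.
A C B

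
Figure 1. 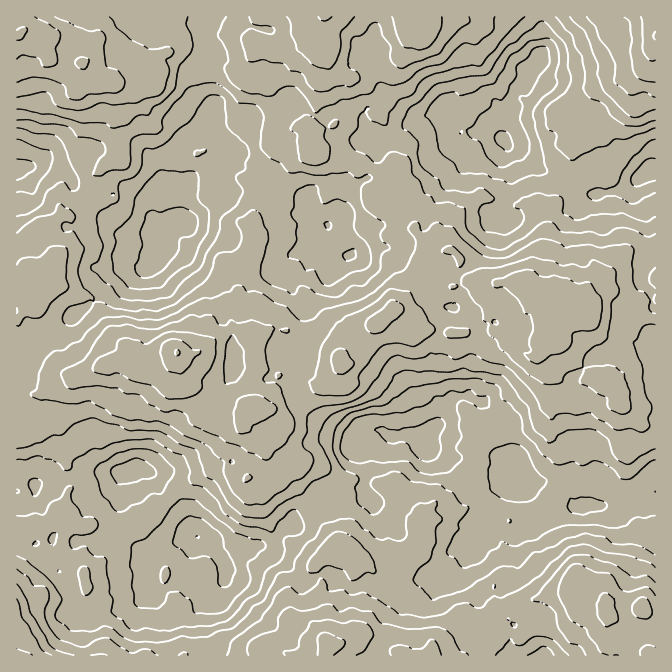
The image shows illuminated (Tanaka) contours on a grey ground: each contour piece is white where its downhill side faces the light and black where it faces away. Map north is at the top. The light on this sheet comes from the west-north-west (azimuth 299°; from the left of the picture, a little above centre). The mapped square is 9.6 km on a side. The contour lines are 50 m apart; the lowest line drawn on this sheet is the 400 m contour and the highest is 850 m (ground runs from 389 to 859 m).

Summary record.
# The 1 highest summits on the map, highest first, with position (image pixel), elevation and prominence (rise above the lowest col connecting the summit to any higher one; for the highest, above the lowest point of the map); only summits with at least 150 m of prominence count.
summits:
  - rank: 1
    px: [177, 352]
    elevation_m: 853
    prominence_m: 246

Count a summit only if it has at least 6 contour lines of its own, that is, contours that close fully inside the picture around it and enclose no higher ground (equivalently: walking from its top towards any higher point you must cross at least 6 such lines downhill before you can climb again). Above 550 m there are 0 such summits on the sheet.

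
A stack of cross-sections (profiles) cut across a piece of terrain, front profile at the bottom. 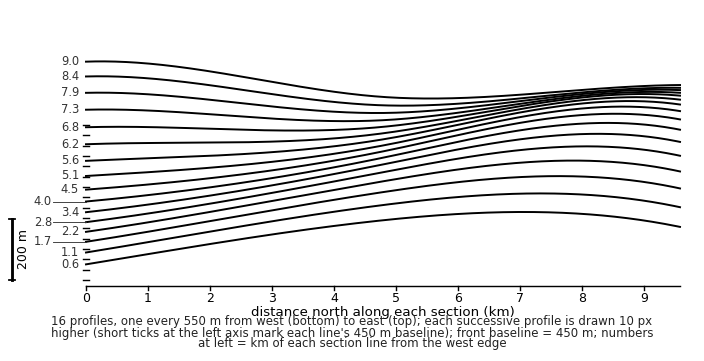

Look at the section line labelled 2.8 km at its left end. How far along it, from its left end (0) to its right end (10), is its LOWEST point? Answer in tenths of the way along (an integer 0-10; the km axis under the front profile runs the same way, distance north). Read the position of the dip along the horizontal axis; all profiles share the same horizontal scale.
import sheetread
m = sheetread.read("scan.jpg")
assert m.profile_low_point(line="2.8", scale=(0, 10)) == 0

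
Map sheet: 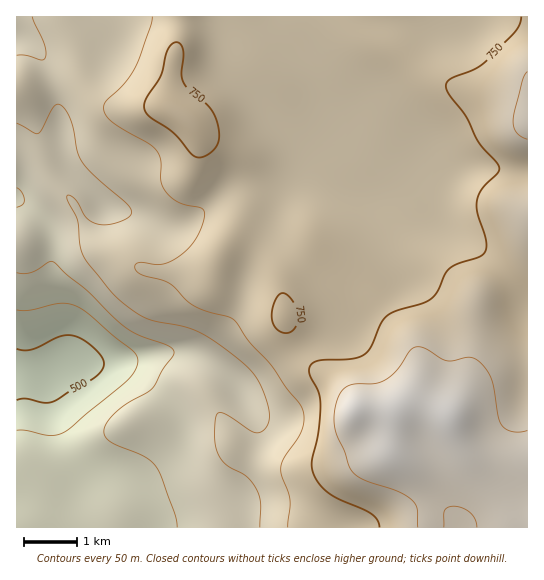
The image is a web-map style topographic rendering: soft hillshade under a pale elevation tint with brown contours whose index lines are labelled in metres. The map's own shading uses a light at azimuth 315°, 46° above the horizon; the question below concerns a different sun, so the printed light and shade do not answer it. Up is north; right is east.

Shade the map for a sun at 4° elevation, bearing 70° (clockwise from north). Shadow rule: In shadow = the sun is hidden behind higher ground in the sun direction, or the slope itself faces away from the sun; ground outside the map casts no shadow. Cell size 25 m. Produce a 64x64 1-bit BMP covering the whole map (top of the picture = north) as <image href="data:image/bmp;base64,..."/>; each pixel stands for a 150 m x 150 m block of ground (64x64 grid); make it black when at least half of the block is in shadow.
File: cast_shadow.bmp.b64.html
<image width="64" height="64" href="data:image/bmp;base64,Qk0+AgAAAAAAAD4AAAAoAAAAQAAAAEAAAAABAAEAAAAAAAACAAATCwAAEwsAAAIAAAAAAAAA////AAAAAAAAAAAHwA8AAAAAAA/ADwAAAAAAH8APAAAAAAAf/gAAAAAAAD//wAAAAAAAP//AAAAAAAB//4AAAAAAAP//AAAAAAAB//8AAAAAAAO//wAAAAAAA5//gAAAAAADn/+AAAAAAAMP/4AAAAAAAw//gAAAAAACD/+AAAAAAAAf/4AAAAAAAD//gAAAAAAAP/8AAAAAPAB/+AAAAAH/gf/wAAAAD////8AAAAA/////gAAAAH////+AAAAA/////wAAAAD/////AAAAAP//n58AAAAA//8PDgAAAAB//wQGAAAAAD/+AAYAAAAAP/wAAgAAAAAf/AAAAAAAAB/4AAAAAAAAH/AAAAAAAAAP4AAAAAAAAA/AAAAAAAAAD4AAAAAAAAAPAAAAAAAAMA8AAAAAAAD4HgAAAAAAAPA+AEAAAAAA4HwB8AAAAADg+AHwAAAAAADwAHAAAAAAAOAAMAAAAAAA4ADwAAAAAAAAAfgAAAAAAAAD+AAAAADwAAf4AAAAAfgBH/gAAAAA+AP/+AAAAABwA//gAAAAAAAHz4AAAAAAAAOHAAAAAAAAAwAAAAAAAAADAAAAAAAAAAAAAAAAAAAAAAeAAAAAAAAAD8AAAAAAAAAHwAAAAAAAAAfAAAAAAAAAA8AAAAAAAAABwAAAAAAAAADAAAAAAAAAAMAAAAAAAA=="/>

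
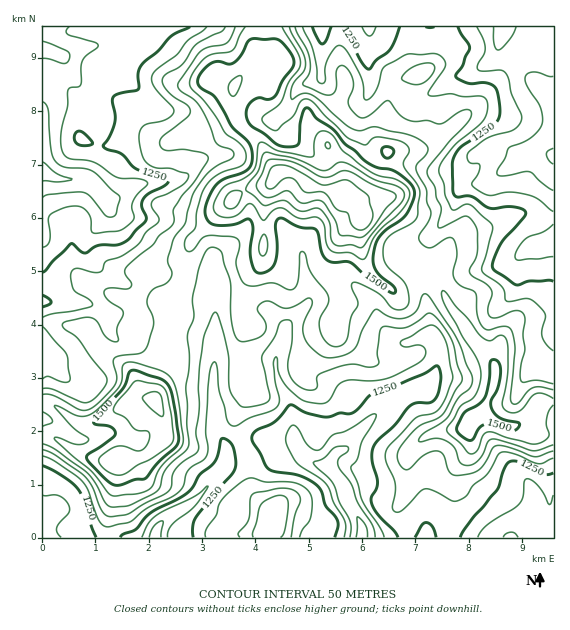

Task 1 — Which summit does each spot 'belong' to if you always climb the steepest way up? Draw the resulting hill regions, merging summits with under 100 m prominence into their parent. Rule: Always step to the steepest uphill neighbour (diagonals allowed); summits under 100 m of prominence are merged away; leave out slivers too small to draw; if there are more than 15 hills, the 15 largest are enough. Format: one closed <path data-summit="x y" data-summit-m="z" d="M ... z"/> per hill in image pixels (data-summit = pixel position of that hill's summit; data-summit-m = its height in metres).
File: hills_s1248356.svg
<path data-summit="363 220" data-summit-m="1733" d="M553 26l-510 0-1 321 14 11 11-1 40-25 2-7-2-11 24 0 5 3 11 0 25-12 21-3 14 1 8 6 0 51-2 29 4 40 9 18 0 5 11-7 16-6 36 0 8 5 4 8 7 7 20 8 6-12 10-5 37-41 28-18 15-2 7-8 4-8 3-9 0-16-7-12-9-64 8-33 21-27 8-21 10-8 16 0 6-2 34-27 22-1 7 2z"/><path data-summit="471 421" data-summit-m="1544" d="M547 153l-22 1-34 27-6 2-20 2-6 6-8 21-21 27-7 25-1 16 8 39 1 17 7 12 0 16-3 9-4 8-7 8-15 2-28 18-37 41-10 5-5 12 12 14 6 19 14 23 2 15 64 0 0-13 3-5 7-7 10-4 6 0 15 5 23 20 10 4 53-1 0-381z"/><path data-summit="156 401" data-summit-m="1617" d="M201 302l-29 3-25 12-11 0-5-3-24 0 2 11-2 7-40 25-11 1-7-7-7-3 1 190 112 0 3-11 10-10 25-15 29-33 4-8 0-14-9-18-4-40 2-29 0-51z"/><path data-summit="276 509" data-summit-m="1441" d="M289 439l-36 0-24 10-3 4-1 12-20 26-12 11-25 15-10 10-3 10 206 1 0-15-14-23-6-19-12-14-21-8-7-7-4-8z"/>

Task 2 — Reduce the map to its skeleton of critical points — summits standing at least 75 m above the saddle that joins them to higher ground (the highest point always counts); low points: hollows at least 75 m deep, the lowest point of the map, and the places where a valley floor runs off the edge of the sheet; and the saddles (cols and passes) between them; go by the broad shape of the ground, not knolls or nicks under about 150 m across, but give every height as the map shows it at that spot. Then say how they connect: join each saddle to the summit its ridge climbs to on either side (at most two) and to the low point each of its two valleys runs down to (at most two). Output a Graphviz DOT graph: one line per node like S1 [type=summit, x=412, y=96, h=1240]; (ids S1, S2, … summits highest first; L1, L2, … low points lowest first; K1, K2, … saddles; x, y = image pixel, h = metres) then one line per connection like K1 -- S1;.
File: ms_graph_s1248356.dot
graph terrain {
  S1 [type=summit, x=363, y=221, h=1733];
  S2 [type=summit, x=156, y=401, h=1617];
  S3 [type=summit, x=469, y=423, h=1544];
  S4 [type=summit, x=276, y=509, h=1441];
  L1 [type=low, x=43, y=172, h=1079];
  L2 [type=low, x=361, y=536, h=1084];
  L3 [type=low, x=553, y=157, h=1087];
  L4 [type=low, x=155, y=537, h=1126];
  L5 [type=low, x=511, y=537, h=1143];
  L6 [type=low, x=43, y=516, h=1160];
  K1 [type=saddle, x=423, y=271, h=1423];
  K2 [type=saddle, x=180, y=304, h=1416];
  K3 [type=saddle, x=448, y=537, h=1280];
  K4 [type=saddle, x=107, y=537, h=1273];
  K5 [type=saddle, x=241, y=444, h=1265];
  K6 [type=saddle, x=336, y=475, h=1121];
  K1 -- S1;
  K1 -- S3;
  K1 -- L2;
  K1 -- L3;
  K2 -- S1;
  K2 -- S2;
  K2 -- L1;
  K2 -- L4;
  K3 -- S3;
  K3 -- L2;
  K3 -- L5;
  K4 -- S2;
  K4 -- L4;
  K4 -- L6;
  K5 -- S1;
  K5 -- S4;
  K5 -- L2;
  K5 -- L4;
  K6 -- S3;
  K6 -- S4;
  K6 -- L2;
}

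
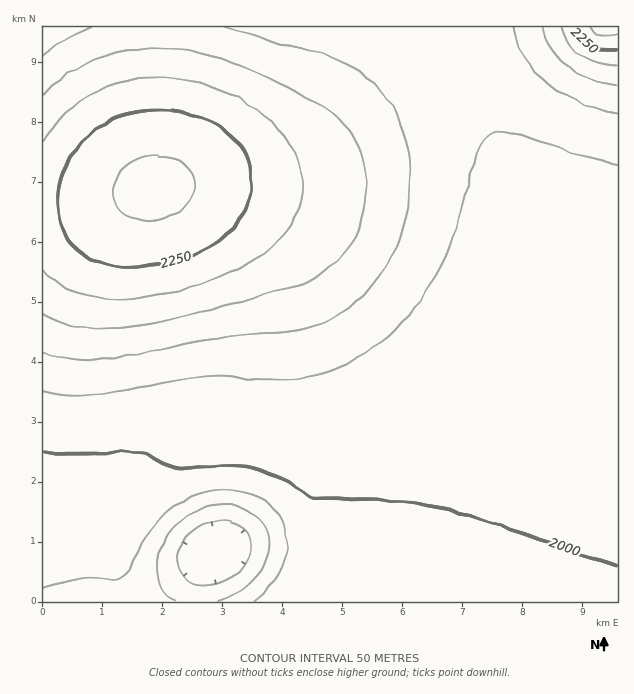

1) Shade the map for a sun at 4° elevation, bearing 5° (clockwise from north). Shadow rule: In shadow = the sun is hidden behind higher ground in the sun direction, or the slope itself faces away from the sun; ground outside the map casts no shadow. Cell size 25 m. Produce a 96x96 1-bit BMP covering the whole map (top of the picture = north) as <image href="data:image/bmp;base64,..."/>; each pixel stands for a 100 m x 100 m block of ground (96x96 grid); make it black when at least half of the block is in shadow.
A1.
<image width="96" height="96" href="data:image/bmp;base64,Qk2+BAAAAAAAAD4AAAAoAAAAYAAAAGAAAAABAAEAAAAAAIAEAAATCwAAEwsAAAIAAAAAAAAA////AAAAAAAD+AAAAAAAAAAAAAAAIAAAAAAAAAAAAAAAAAD4AAAAAAAAAAAAAAP/gAAAAAAAAAAAAA//wAAAAAAAAAAAAB//8AAAAAAAAAAAAB//+AAAAAAAAAAAAD///AAAAAAAAAAAAD///gAAAAAAAAAAAH///gAAAAAAAAAAAH///wAAAAAAAAAAAH///wAAAAAAAAAAAH///4AAAAAAAAAAAH///4AAAAAAAAAAAD///4AAAAAAAAAAAD///4AAAAAAAAAAAB///4AAAAAAAAAAAA///4AAAAAAAAAAAAf//wAAAAAAAAAA/wP//wAAAAAAAAAH/+D//gAAAAAAAAAf//g/+AAAAAAAAAA///4DgAAAAAAAAAB///8AAAAAAAAAAAD////AAAAAAAAAAAD////gAAAAAAAAAAD////wAAAAAAAAAAD////4AAAAAAAAAAD////8AAAAAAAAAAD////+AAAAAAAAAAD/////AAAAAAAAAAD/////AAAAAAAAAAD/////gAAAAAAAAAD/////wAAAAAAAAAD/////4AAAAAAAAAD/////4AAAAAAAAAD/////8AAAAAAAAAD/////+AAAAAAAAAD/////+AAAAAAAAAD//////AAAAAAAAAD//////AAAAAAAAAD//////AAAAAAAAAD//////gAAAAAAAAD//////gAAAAAAAAD//////gAAAAAAAAD//////gAAAAAAAAD//////wAAAAAAAAD//////wAAAAAAAAD//////wAAAAAAAAD//////wAAAAAAAAD//////wAAAAAAAAD//////gAAAAAAAAD//////gAAAAAAAHB//////AAAAAAAAHAf////+AAAAAAAAPAH////8AAAAAAAAPgA////wAAAAAAAAPgAP///gAAAAAAAAfgAA//8AAAAAAAAAfgAAB/AAAAAAAAAAfgAAAAAAAAAAAAAAfgAAAAAAAAAAAAAAfgAAAAAAAAAAAAAA/gAAAAAAAAAAAAAA/wAAAAAAAAAAAAAA/wAAAAAAAAAAAAAA/wAAAAAAAAAAAAAA/wAAAAAAAAAAAAAB/wAAAAAAAAAAAAAB/wAAAAAAAAAAAAAB/wAAAAAAAAAAAAAB/4AAAAAAAAAAAAAB/4AAAAAAAAAAAAAB/4AAAAAAAAAAAAAD/4AAAAAAAAAAAAAD/4AAAAAAAAAAAAAD/4AAAAAAAAAAAAAD/4AAAAAAAAAAAAAD/8AAAAAAAAAAAAAD/8AAAAAAAAAAAAAD/8AAAAAAAAAAAAAH/8AAAAAAAAAAAAAH/8AAAAAAAAAAAAAH/8AAAAAAAAAAAAAH/8AAAAAAAAAAAAAH/8AAAAAAAAAAAAAH/8AAAAAAAAAAAAAH/8AAAAAAAAAAAAAH/8AAAAAAAAAAAAAH/8AAAAAAAAAAAAAH/8AAAAAAAAAAAAAH/8AAAAAAAAAAAAAH/8AAAAAAAAAAAAAD/8AAAAAAAAAAAAAD/8AAAAAAAAAAAAAB/8AAAAAAAAAAAAAAf8="/>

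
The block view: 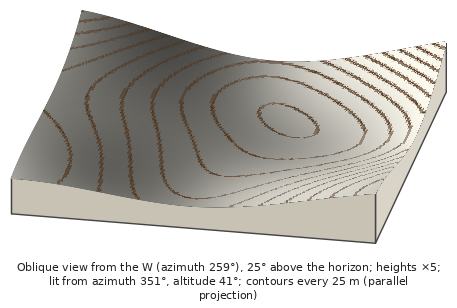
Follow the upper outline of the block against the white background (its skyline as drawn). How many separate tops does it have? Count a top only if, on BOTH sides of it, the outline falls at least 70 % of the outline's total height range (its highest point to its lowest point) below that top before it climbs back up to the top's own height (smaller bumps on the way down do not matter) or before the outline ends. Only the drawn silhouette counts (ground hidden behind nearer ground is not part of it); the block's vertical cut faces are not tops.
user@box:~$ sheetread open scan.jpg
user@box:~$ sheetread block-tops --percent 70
0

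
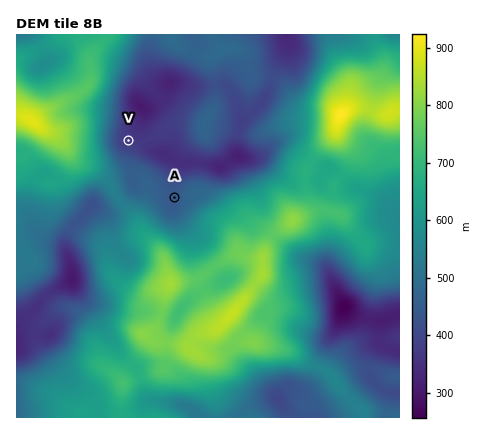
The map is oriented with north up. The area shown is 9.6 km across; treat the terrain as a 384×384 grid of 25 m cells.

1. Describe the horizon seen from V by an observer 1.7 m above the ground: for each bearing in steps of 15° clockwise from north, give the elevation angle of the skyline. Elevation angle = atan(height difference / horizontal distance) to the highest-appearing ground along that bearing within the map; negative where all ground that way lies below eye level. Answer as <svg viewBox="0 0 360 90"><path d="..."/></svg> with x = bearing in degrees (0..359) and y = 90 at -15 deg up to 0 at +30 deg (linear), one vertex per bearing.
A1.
<svg viewBox="0 0 360 90"><path d="M0 50l15 6 15-1 15 1 15 1 15-6 15-1 15 2 15-3 15-1 15 1 15-4 15 0 15-2 15-5 15-5 15-5 15-2 15-1 15 1 15 3 15 4 15 3 15 9"/></svg>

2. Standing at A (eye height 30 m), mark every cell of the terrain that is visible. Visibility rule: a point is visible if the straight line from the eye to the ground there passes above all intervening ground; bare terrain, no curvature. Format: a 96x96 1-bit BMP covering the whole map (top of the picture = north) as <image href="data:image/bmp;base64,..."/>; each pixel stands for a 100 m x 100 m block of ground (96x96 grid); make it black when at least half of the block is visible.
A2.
<image width="96" height="96" href="data:image/bmp;base64,Qk2+BAAAAAAAAD4AAAAoAAAAYAAAAGAAAAABAAEAAAAAAIAEAAATCwAAEwsAAAIAAAAAAAAA////AAAAAAAAAAAAAAAAAAAAAAAAAAAAAAAAAAAAAAAAAAAAAAAAAAAAAAAAAAAAAAAAAAAAAAAAAAAAAAAAAAAAAAAAAAAAAAAAAAAAAAAAAAAAAAAAAAAAAAAAAAAAAAAAAAAAAAAAAAAAAAAAAAAAAAAAAAAAAAAAAAAAAAAAAAAAAAAAAAAAAAAAAAAAAAAAAAAAAAAAAAAAAAAAAAAAAAAAAAAAAAAAAAAAAAAAAAAAAAAAAAAAAAAAAAAAAAAAAAAAAAAAAAAAAAAAAAAAAAAAAAAAAAAAAAAAAAAAAAAAAAAAAAAAAAAAAAAAAAAAAAAAAAAAAAAAAAAAAAAAAAAAAAAAAAAAAAAAAAAAAAAAAAAAAAAAAAAAAAAAAAAAAAAAAAAAAAAAAAAAAAAAAAAAAAAAAAAAAAAAAAAAAAAAAAAAAAAAAAAAAAAAAAAAAAAAAAAAAAAAAAAAAAAAAAAAAAAAAAAAAAAAAAAAAAAAAAAAAAAAAAAAAAAAAAAAAAAAAAAAAAAAAAAAAAAAAAAAAAAAAAAAAAAAAAAAAAAAAAAAAAAAAAAAAAAAAAAAAAAAAAAAAAAAAPgAAAAAAAAAAAAAAf4AAAAAAAAAAAAAAf+AAAAAAAAAAAAAAf/gAAAAAAAAAAAAA//wAAAAAAAAAAAAB//4AAAAAAAAAAAAD//4AAAAAAAAAAAAH/h8AAAAAAAAAAAAP/g8AAAAAAAAAAAAP/gcAAAAAAAAAAAAf/gcAAAAAAAAAAAA//wcAAAAAAAAAAAA//4MAAAAAAAAAAAB//8AAAAAAAAAAAAB///AAAAAAAAAAAAD///4AAAAAAAAAAAH///+AAAAAAAAAAAf///+AAAAAAAAAAA/////AAAAAAAAAAB/////AAAAAAAAPAD4//3/g4AAAAAAPwDw//gP/4AAAAAAB4Dw/yAA/4AAAAAAA//w/gAAP/4AAAAAAf/w/gAAD/4AAAAAAf/wfAAAA/4AAAAAA//wAgAAAP4AAAAAA//gA4AAAP4AAAAAA//AB/AAAH4AAAAAB/+AD/8AAH/gAAAAB/+AH//AAH//wAAAB/8Af//wAD//gAAAD/8B///4AD//gAAAD/+D///+P///AAAAD/+H//+f////AAAAD//+f/8f////AAAAB//+H/8A////AAAAA//+D/4Af///AAAAAP/+A/wAf///gAAAAP/8AeAAf///AAAAAP/8AMAAf///AAAAAf/8AAAAf///AAAAB//8AAAAf//+AAAAA///8AAAf//+AAAAAP//+AAAf/H+AAAAAH//+AAAf/D+AAAAAD//+AAAf+D+AAAAAB//+AAA/+D+AAAAAB///DAA88B+AAAAAA////4A4IB+AAAAAA////+AwAB+AAAAAA/////AwAB+AAAAAA/////g4AA+AAAAAA/////x8AA+AAAAAA////z/4AA+AAAAAAf///B/wAA+AAAAAAf//+ACAAB8AAAAAAP//4AAAAB8AAAAAAH//4AAAAD8AAAAAAD//wGAAAD8AAA="/>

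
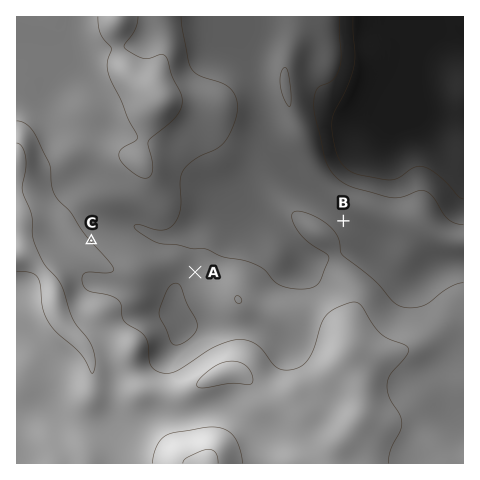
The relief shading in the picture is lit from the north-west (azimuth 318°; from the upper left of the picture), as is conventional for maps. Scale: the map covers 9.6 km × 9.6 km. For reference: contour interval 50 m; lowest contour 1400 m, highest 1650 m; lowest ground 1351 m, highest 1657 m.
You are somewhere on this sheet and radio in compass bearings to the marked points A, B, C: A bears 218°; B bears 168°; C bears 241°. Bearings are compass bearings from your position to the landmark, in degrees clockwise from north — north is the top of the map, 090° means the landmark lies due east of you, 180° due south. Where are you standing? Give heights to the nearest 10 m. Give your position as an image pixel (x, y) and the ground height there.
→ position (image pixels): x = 320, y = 113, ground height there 1430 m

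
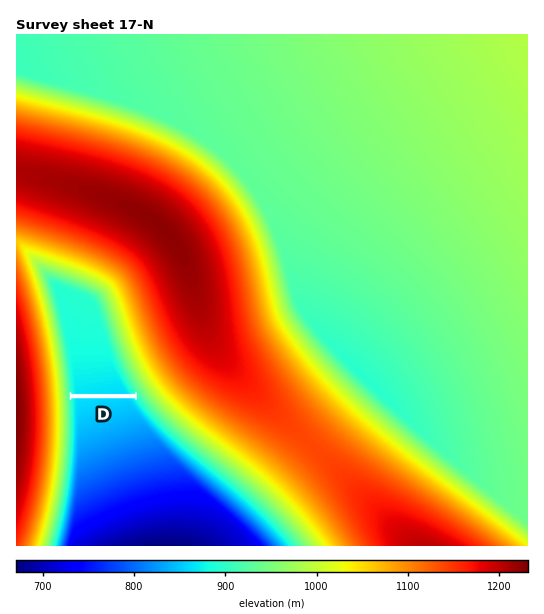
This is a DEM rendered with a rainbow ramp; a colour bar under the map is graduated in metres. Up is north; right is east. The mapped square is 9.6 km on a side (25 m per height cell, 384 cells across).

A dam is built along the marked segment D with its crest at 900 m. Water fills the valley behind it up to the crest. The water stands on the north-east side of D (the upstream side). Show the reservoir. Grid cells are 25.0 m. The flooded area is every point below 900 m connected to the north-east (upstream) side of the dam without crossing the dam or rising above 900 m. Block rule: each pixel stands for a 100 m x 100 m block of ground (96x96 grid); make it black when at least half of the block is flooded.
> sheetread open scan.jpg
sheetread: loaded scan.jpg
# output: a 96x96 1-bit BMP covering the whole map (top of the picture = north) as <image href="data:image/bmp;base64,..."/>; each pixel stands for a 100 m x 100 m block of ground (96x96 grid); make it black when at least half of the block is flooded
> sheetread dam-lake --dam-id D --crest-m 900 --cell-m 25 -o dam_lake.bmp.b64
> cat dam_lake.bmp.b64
<image width="96" height="96" href="data:image/bmp;base64,Qk2+BAAAAAAAAD4AAAAoAAAAYAAAAGAAAAABAAEAAAAAAIAEAAATCwAAEwsAAAIAAAAAAAAA////AAAAAAAAAAAAAAAAAAAAAAAAAAAAAAAAAAAAAAAAAAAAAAAAAAAAAAAAAAAAAAAAAAAAAAAAAAAAAAAAAAAAAAAAAAAAAAAAAAAAAAAAAAAAAAAAAAAAAAAAAAAAAAAAAAAAAAAAAAAAAAAAAAAAAAAAAAAAAAAAAAAAAAAAAAAAAAAAAAAAAAAAAAAAAAAAAAAAAAAAAAAAAAAAAAAAAAAAAAAAAAAAAAAAAAAAAAAAAAAAAAAAAAAAAAAAAAAAAAAAAAAAAAAAAAAAAAAAAAAAAAAAAAAAAAAAAAAAAAAAAAAAAAAAAAAAAAAAAAAAAAAAAAAAAAAAAAAAAAAAAAAAAAAAAAAAAAAAAAAAAAAAAAAAAAAAAAAAAAAAAAAAAAAAAAAAAAAAAAAAAAAAAAAAAAAAAAAAAAAAAAAAAAAAAAAAAAAAAAAAAAAAAAAAAAAAAAAAH/wAAAAAAAAAAAAAP/wAAAAAAAAAAAAAP/gAAAAAAAAAAAAAP/gAAAAAAAAAAAAAP/AAAAAAAAAAAAAAP/AAAAAAAAAAAAAAP+AAAAAAAAAAAAAAP+AAAAAAAAAAAAAAf8AAAAAAAAAAAAAAf8AAAAAAAAAAAAAAf8AAAAAAAAAAAAAAf4AAAAAAAAAAAAAAf4AAAAAAAAAAAAAAf4AAAAAAAAAAAAAA/wAAAAAAAAAAAAAA/wAAAAAAAAAAAAAA/gAAAAAAAAAAAAAA/gAAAAAAAAAAAAAB/AAAAAAAAAAAAAAB8AAAAAAAAAAAAAABwAAAAAAAAAAAAAAAAAAAAAAAAAAAAAAAAAAAAAAAAAAAAAAAAAAAAAAAAAAAAAAAAAAAAAAAAAAAAAAAAAAAAAAAAAAAAAAAAAAAAAAAAAAAAAAAAAAAAAAAAAAAAAAAAAAAAAAAAAAAAAAAAAAAAAAAAAAAAAAAAAAAAAAAAAAAAAAAAAAAAAAAAAAAAAAAAAAAAAAAAAAAAAAAAAAAAAAAAAAAAAAAAAAAAAAAAAAAAAAAAAAAAAAAAAAAAAAAAAAAAAAAAAAAAAAAAAAAAAAAAAAAAAAAAAAAAAAAAAAAAAAAAAAAAAAAAAAAAAAAAAAAAAAAAAAAAAAAAAAAAAAAAAAAAAAAAAAAAAAAAAAAAAAAAAAAAAAAAAAAAAAAAAAAAAAAAAAAAAAAAAAAAAAAAAAAAAAAAAAAAAAAAAAAAAAAAAAAAAAAAAAAAAAAAAAAAAAAAAAAAAAAAAAAAAAAAAAAAAAAAAAAAAAAAAAAAAAAAAAAAAAAAAAAAAAAAAAAAAAAAAAAAAAAAAAAAAAAAAAAAAAAAAAAAAAAAAAAAAAAAAAAAAAAAAAAAAAAAAAAAAAAAAAAAAAAAAAAAAAAAAAAAAAAAAAAAAAAAAAAAAAAAAAAAAAAAAAAAAAAAAAAAAAAAAAAAAAAAAAAAAAAAAAAAAAAAAAAAAAAAAAAAAAAAAAAAAAAAAAAAAAAAAAAAAAAAAAAAAAAAAAAAAAAAAAAAAAAAAAAAAAAAAAAAAAAAAAAAAAAAAAAAAA="/>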